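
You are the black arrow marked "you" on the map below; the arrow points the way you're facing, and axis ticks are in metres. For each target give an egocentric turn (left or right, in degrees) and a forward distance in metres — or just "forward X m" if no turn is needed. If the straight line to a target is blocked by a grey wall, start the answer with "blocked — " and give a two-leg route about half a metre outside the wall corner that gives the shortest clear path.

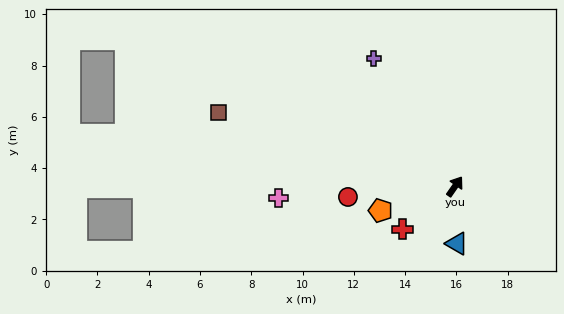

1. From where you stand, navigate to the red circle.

turn left 130°, forward 4.2 m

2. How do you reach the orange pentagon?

turn left 143°, forward 3.1 m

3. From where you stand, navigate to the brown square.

turn left 107°, forward 9.6 m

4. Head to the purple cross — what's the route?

turn left 67°, forward 5.9 m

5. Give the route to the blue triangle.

turn right 143°, forward 2.2 m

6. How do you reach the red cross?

turn left 164°, forward 2.6 m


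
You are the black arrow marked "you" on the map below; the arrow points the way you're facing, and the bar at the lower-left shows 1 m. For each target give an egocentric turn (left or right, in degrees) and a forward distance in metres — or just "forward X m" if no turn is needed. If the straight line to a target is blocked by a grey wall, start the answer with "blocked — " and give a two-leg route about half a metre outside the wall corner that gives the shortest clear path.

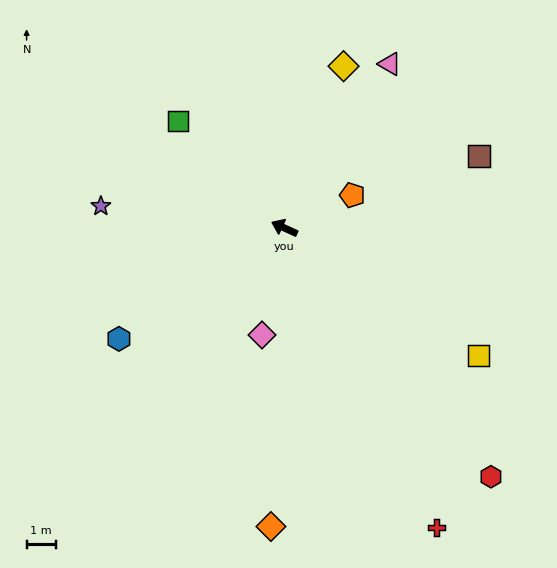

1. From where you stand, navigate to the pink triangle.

turn right 98°, forward 6.6 m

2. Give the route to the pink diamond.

turn left 103°, forward 3.7 m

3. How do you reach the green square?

turn right 21°, forward 5.1 m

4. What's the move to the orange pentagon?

turn right 130°, forward 2.6 m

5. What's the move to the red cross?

turn left 141°, forward 11.4 m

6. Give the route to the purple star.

turn left 18°, forward 6.3 m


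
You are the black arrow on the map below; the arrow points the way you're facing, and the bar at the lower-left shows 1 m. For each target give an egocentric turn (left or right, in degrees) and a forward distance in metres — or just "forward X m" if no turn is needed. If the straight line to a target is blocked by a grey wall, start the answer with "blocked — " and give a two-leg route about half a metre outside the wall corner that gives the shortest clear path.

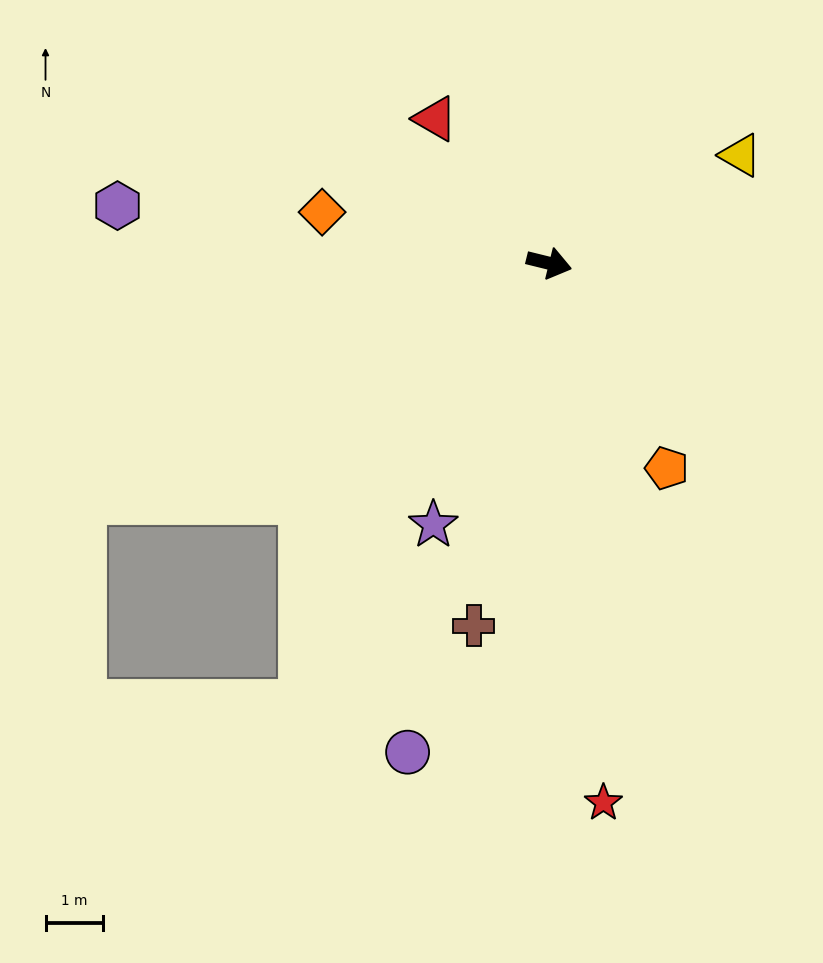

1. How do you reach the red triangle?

turn left 142°, forward 3.2 m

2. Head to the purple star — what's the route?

turn right 100°, forward 5.0 m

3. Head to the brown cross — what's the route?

turn right 88°, forward 6.4 m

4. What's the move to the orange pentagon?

turn right 46°, forward 4.1 m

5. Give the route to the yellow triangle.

turn left 43°, forward 3.8 m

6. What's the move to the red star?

turn right 70°, forward 9.4 m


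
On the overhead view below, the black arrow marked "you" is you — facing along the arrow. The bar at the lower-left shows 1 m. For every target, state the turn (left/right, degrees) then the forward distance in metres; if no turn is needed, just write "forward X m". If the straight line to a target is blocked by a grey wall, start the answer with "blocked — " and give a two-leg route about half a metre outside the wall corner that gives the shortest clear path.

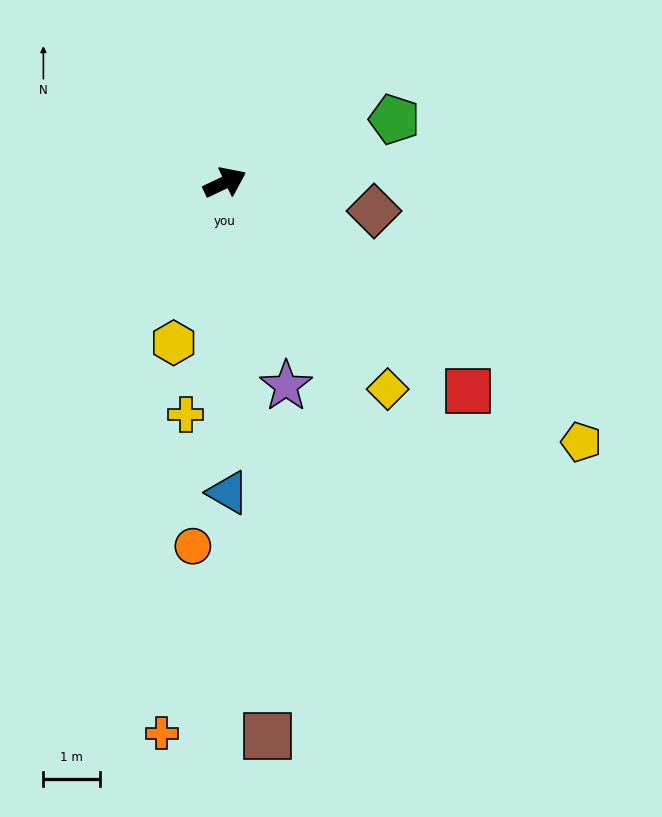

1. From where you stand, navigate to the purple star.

turn right 99°, forward 3.8 m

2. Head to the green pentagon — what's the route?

turn right 5°, forward 3.2 m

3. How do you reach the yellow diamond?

turn right 77°, forward 4.7 m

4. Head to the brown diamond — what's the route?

turn right 36°, forward 2.7 m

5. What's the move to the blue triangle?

turn right 115°, forward 5.5 m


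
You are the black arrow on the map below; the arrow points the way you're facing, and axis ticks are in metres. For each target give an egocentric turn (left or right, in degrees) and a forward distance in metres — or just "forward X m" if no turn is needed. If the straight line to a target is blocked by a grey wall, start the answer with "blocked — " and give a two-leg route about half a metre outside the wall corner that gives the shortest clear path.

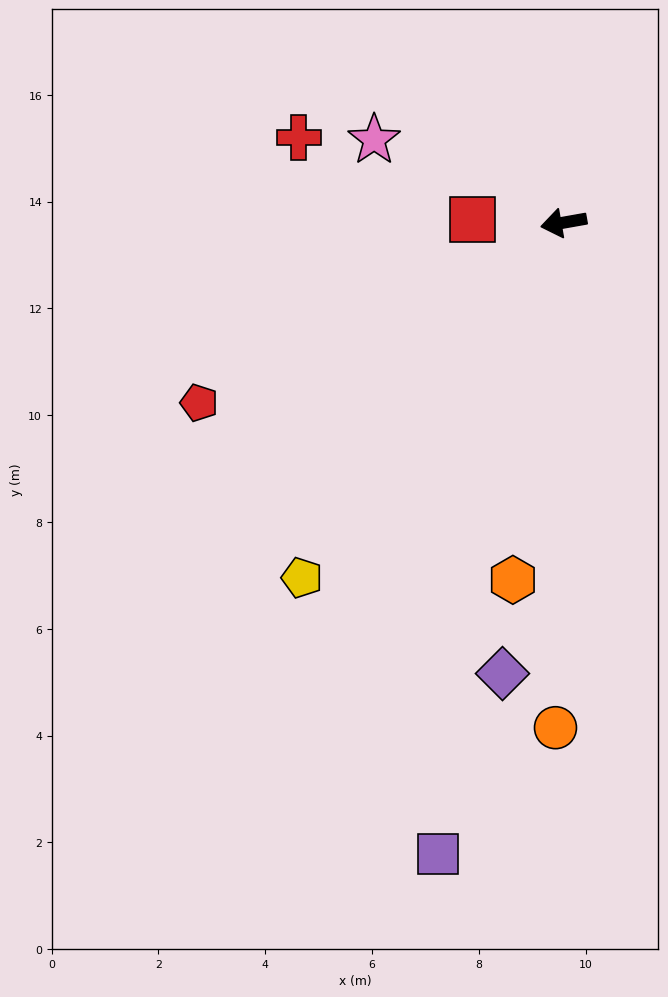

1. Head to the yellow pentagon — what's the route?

turn left 44°, forward 8.3 m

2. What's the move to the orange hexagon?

turn left 72°, forward 6.8 m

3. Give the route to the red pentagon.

turn left 16°, forward 7.6 m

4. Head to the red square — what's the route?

turn right 12°, forward 1.7 m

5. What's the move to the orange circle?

turn left 79°, forward 9.5 m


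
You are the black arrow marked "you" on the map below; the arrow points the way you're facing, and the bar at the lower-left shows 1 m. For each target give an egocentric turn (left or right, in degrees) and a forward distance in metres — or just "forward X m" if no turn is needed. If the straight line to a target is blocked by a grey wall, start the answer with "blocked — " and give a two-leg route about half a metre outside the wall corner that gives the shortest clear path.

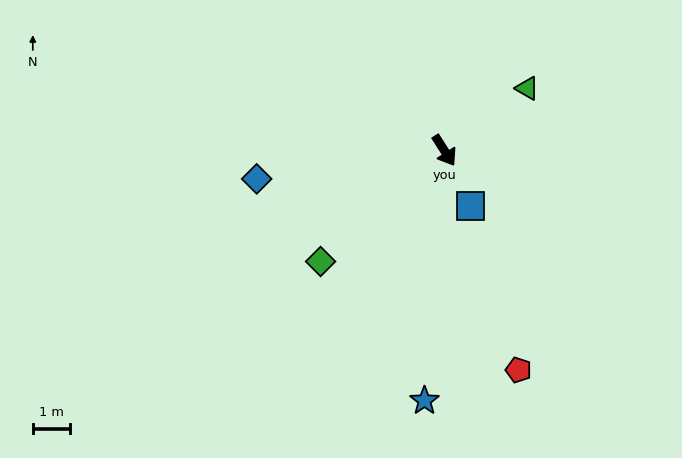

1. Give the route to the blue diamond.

turn right 114°, forward 5.1 m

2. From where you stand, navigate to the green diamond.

turn right 81°, forward 4.4 m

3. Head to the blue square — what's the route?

turn right 7°, forward 1.6 m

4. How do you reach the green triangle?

turn left 94°, forward 2.8 m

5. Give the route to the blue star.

turn right 37°, forward 6.7 m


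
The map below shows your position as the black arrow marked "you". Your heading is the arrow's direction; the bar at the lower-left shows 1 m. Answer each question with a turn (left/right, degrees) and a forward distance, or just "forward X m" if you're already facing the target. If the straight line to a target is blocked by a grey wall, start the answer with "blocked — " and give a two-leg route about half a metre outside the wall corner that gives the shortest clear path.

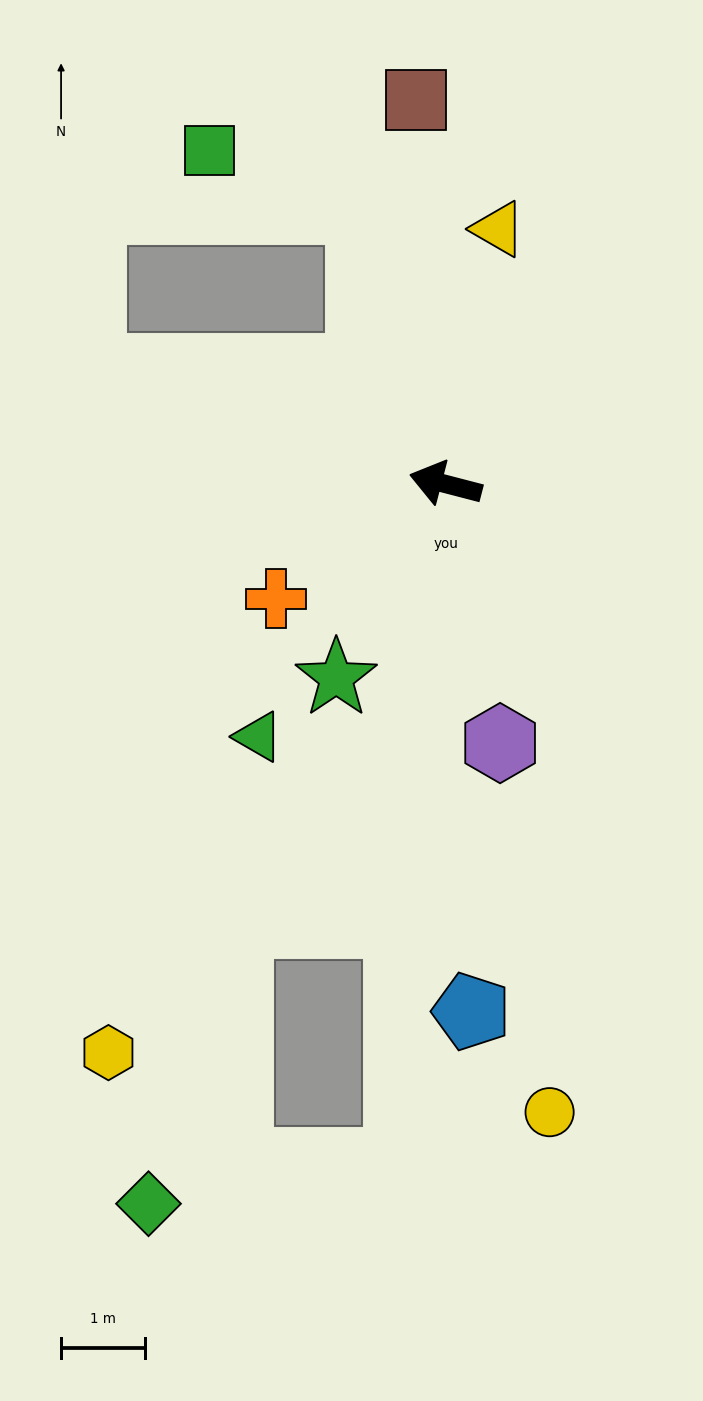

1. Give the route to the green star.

turn left 75°, forward 2.7 m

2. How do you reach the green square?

blocked — turn right 59°, forward 3.4 m, then turn left 53°, forward 1.9 m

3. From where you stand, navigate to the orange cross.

turn left 49°, forward 2.4 m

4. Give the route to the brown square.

turn right 71°, forward 4.6 m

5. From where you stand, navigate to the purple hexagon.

turn left 116°, forward 3.2 m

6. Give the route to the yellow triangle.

turn right 87°, forward 3.1 m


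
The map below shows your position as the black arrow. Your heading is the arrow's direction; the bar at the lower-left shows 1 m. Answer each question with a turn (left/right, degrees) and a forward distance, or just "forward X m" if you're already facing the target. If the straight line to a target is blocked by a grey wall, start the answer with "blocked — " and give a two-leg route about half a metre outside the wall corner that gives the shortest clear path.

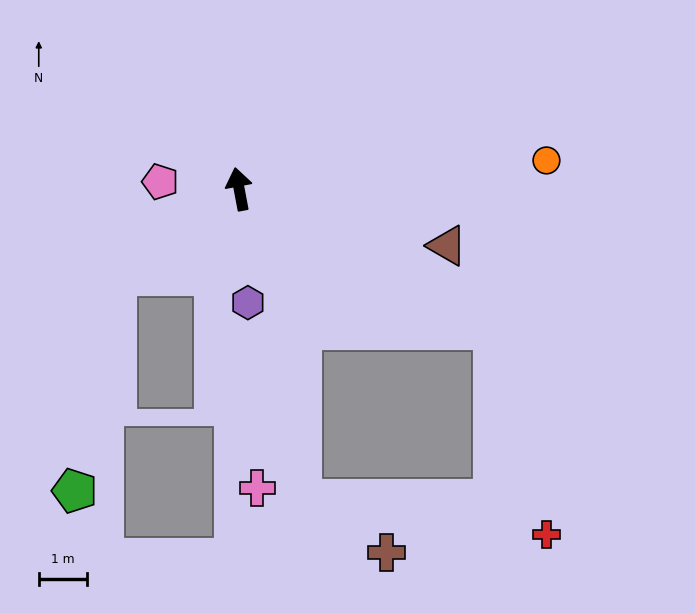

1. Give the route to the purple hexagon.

turn left 174°, forward 2.4 m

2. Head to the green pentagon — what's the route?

blocked — turn left 115°, forward 3.1 m, then turn left 43°, forward 4.5 m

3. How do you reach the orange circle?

turn right 95°, forward 6.4 m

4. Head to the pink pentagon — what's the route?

turn left 74°, forward 1.6 m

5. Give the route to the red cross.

blocked — turn right 130°, forward 6.0 m, then turn right 46°, forward 4.4 m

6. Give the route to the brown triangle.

turn right 116°, forward 4.5 m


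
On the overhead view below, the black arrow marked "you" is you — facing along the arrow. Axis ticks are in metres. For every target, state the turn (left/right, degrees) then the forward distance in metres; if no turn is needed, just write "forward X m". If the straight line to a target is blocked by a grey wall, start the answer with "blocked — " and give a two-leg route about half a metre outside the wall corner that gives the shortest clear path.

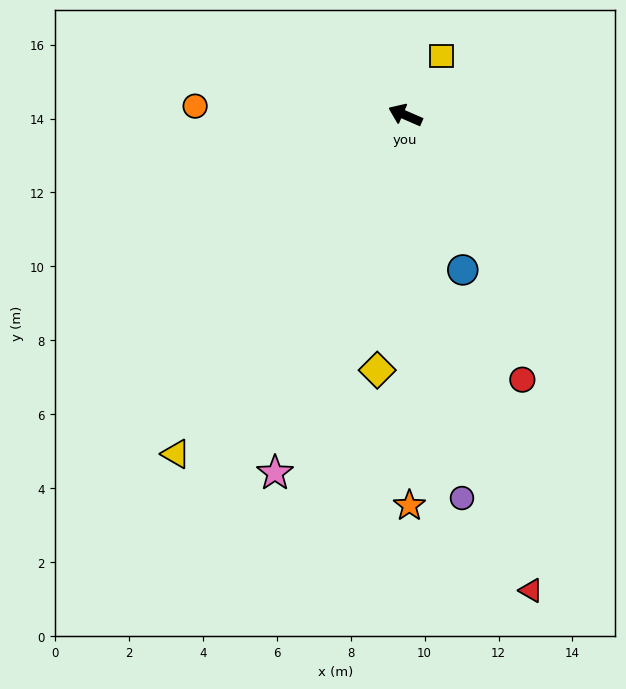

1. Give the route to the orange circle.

turn left 21°, forward 5.7 m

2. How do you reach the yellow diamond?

turn left 107°, forward 6.9 m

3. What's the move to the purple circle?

turn left 122°, forward 10.5 m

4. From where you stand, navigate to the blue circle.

turn left 134°, forward 4.5 m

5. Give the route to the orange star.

turn left 114°, forward 10.6 m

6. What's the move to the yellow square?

turn right 98°, forward 1.9 m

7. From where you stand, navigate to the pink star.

turn left 93°, forward 10.3 m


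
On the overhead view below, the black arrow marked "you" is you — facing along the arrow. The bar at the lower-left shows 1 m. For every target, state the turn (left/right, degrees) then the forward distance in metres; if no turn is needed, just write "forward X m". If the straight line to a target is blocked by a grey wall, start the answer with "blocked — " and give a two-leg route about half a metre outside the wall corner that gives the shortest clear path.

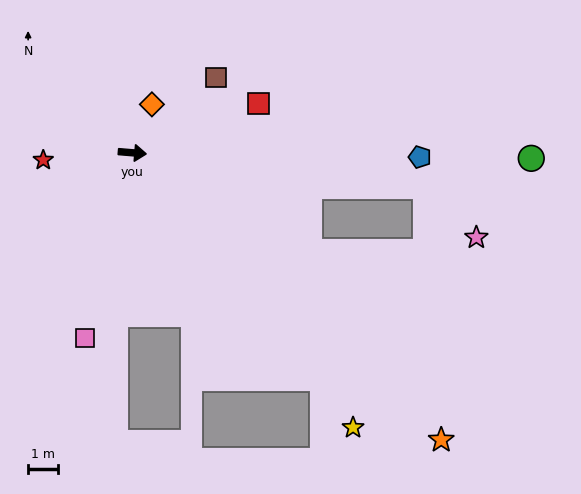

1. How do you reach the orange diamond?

turn left 73°, forward 1.7 m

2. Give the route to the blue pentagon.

turn left 4°, forward 9.5 m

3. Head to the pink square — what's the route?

turn right 100°, forward 6.3 m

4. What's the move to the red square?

turn left 26°, forward 4.5 m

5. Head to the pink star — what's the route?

blocked — forward 9.8 m, then turn right 41°, forward 2.4 m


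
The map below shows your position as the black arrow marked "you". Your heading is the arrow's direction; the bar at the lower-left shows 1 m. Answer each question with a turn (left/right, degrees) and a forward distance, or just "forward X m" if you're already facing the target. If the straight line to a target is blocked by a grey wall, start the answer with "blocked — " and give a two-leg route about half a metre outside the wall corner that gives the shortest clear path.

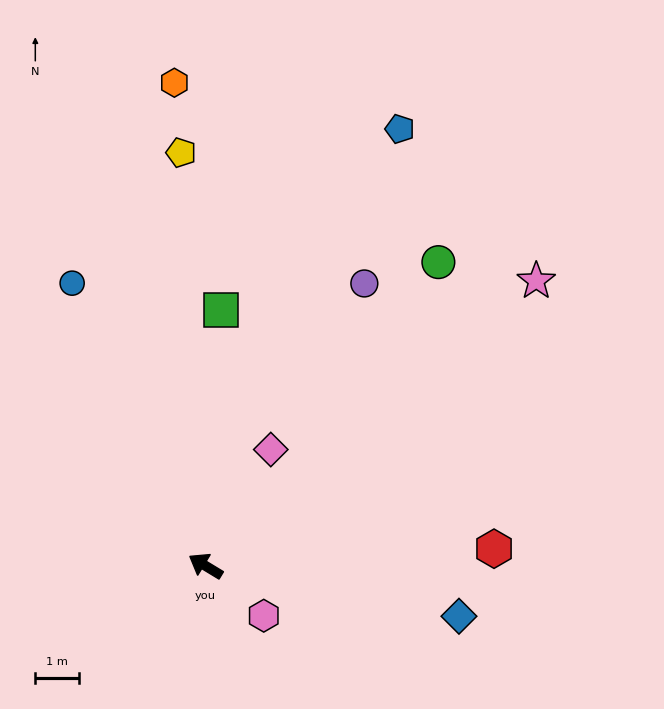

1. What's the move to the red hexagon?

turn right 145°, forward 6.6 m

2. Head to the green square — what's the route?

turn right 62°, forward 5.9 m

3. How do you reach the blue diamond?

turn right 160°, forward 5.9 m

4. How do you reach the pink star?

turn right 108°, forward 10.0 m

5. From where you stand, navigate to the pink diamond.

turn right 88°, forward 3.1 m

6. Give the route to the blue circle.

turn right 33°, forward 7.2 m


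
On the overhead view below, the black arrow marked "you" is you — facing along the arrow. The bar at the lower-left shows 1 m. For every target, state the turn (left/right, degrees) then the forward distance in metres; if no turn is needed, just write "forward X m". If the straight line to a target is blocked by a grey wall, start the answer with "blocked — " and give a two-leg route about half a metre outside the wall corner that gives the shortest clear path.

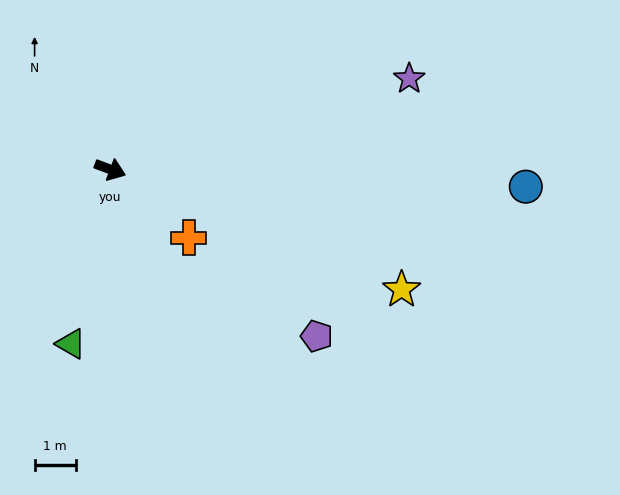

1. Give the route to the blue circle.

turn left 18°, forward 10.0 m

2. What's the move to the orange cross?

turn right 21°, forward 2.5 m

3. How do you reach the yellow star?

forward 7.6 m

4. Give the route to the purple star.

turn left 37°, forward 7.5 m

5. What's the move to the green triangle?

turn right 82°, forward 4.3 m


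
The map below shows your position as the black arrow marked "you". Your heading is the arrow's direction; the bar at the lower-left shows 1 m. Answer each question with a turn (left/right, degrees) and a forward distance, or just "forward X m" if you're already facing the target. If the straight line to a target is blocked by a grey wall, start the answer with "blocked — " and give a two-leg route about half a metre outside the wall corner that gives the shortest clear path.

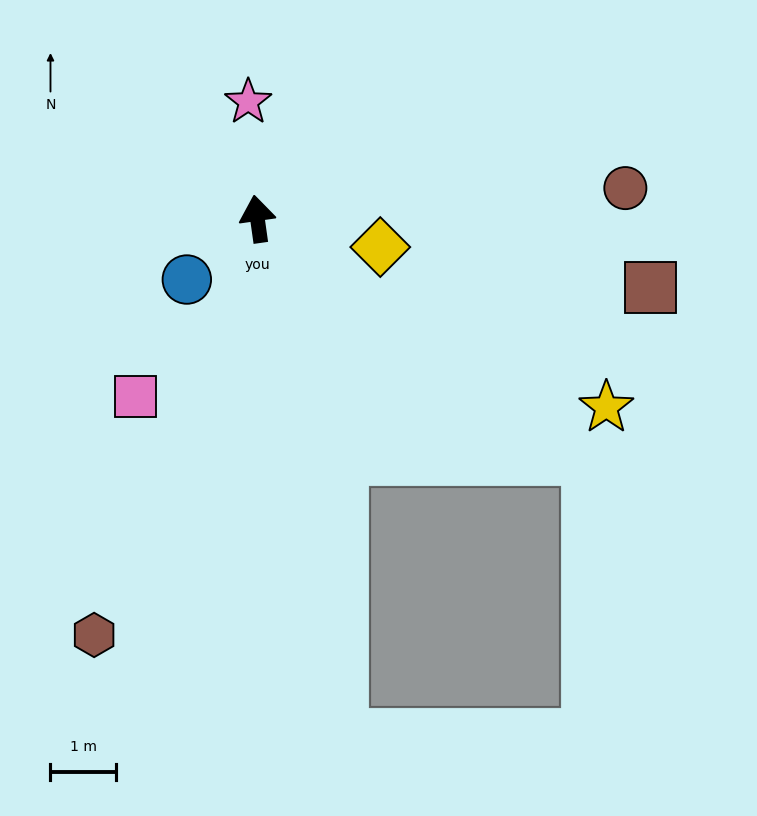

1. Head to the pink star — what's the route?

turn right 4°, forward 1.8 m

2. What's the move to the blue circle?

turn left 123°, forward 1.4 m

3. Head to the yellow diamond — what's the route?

turn right 111°, forward 1.9 m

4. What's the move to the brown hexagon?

turn left 151°, forward 6.8 m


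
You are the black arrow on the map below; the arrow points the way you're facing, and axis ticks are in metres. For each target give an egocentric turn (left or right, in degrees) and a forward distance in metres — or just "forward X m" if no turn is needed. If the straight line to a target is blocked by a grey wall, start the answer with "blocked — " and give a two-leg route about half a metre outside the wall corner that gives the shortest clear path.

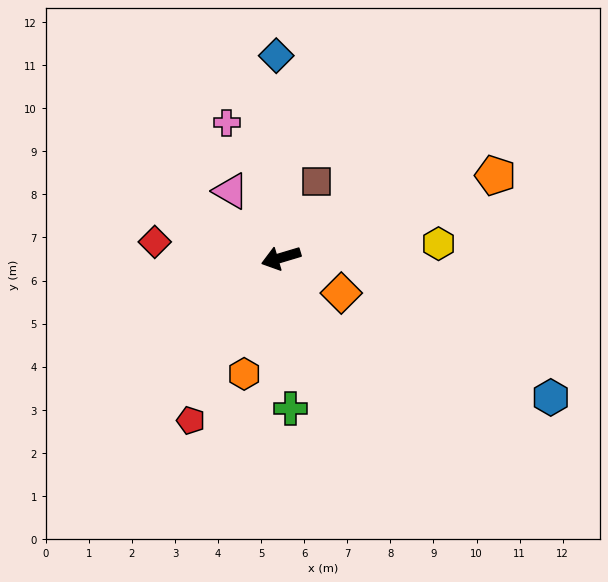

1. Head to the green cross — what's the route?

turn left 77°, forward 3.5 m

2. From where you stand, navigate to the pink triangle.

turn right 70°, forward 1.9 m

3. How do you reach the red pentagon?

turn left 44°, forward 4.3 m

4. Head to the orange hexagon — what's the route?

turn left 56°, forward 2.8 m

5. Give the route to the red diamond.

turn right 24°, forward 3.0 m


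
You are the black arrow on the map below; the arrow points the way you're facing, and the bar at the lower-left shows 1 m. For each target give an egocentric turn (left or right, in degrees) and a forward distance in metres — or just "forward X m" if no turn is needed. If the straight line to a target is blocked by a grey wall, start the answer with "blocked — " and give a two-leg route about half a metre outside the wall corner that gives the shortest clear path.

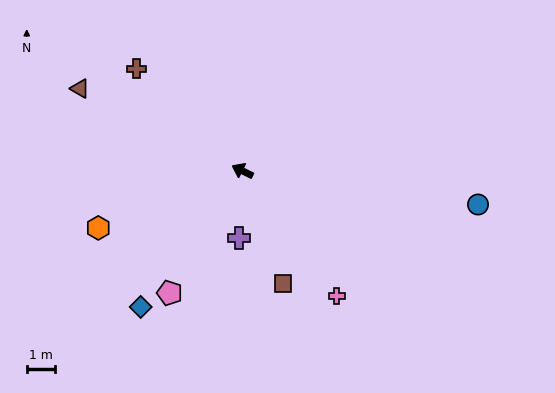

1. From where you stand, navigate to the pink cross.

turn left 153°, forward 5.6 m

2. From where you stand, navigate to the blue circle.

turn right 162°, forward 8.5 m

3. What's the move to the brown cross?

turn right 18°, forward 5.2 m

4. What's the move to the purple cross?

turn left 113°, forward 2.4 m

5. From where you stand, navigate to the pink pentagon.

turn left 85°, forward 5.1 m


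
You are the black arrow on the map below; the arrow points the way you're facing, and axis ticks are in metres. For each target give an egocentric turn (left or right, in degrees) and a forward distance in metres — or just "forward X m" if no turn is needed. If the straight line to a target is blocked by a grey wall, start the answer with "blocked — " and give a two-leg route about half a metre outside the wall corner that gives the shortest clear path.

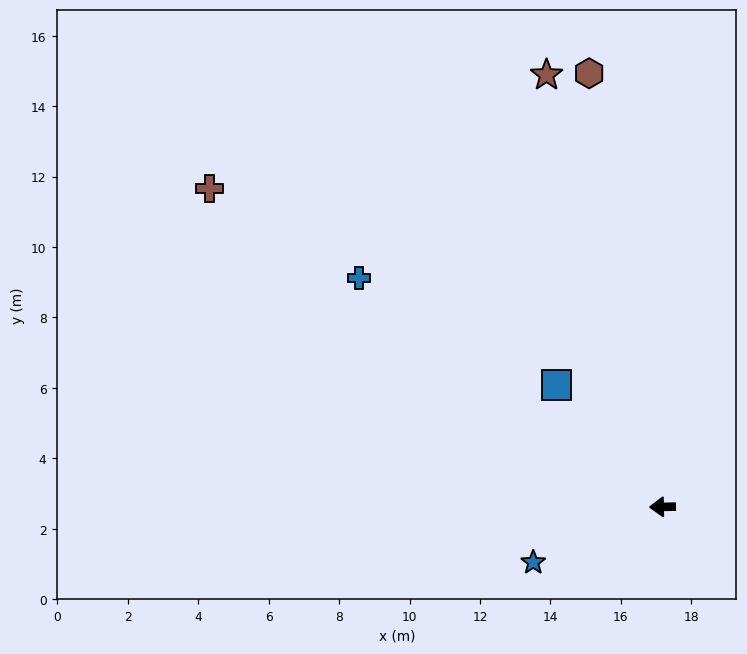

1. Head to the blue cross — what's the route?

turn right 38°, forward 10.8 m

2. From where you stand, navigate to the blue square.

turn right 50°, forward 4.6 m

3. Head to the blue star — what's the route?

turn left 22°, forward 4.0 m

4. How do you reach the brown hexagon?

turn right 81°, forward 12.5 m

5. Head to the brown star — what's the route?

turn right 76°, forward 12.7 m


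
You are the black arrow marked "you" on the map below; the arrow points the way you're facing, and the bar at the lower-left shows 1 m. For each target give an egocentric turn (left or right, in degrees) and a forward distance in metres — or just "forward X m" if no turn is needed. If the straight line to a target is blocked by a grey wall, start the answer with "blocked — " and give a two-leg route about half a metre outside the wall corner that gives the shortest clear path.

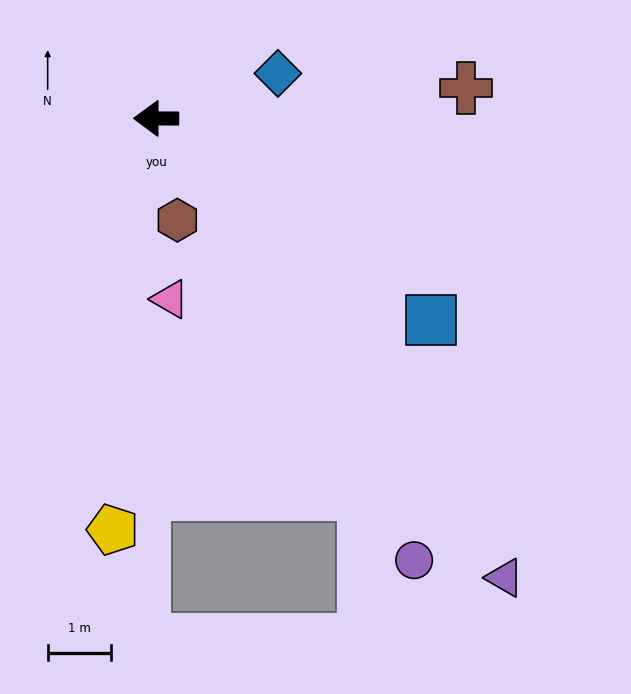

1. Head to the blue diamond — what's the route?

turn right 160°, forward 2.0 m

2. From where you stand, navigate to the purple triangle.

turn left 127°, forward 9.1 m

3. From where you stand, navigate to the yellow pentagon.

turn left 84°, forward 6.5 m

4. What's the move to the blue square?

turn left 144°, forward 5.4 m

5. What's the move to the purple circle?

turn left 120°, forward 8.0 m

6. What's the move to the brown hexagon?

turn left 102°, forward 1.6 m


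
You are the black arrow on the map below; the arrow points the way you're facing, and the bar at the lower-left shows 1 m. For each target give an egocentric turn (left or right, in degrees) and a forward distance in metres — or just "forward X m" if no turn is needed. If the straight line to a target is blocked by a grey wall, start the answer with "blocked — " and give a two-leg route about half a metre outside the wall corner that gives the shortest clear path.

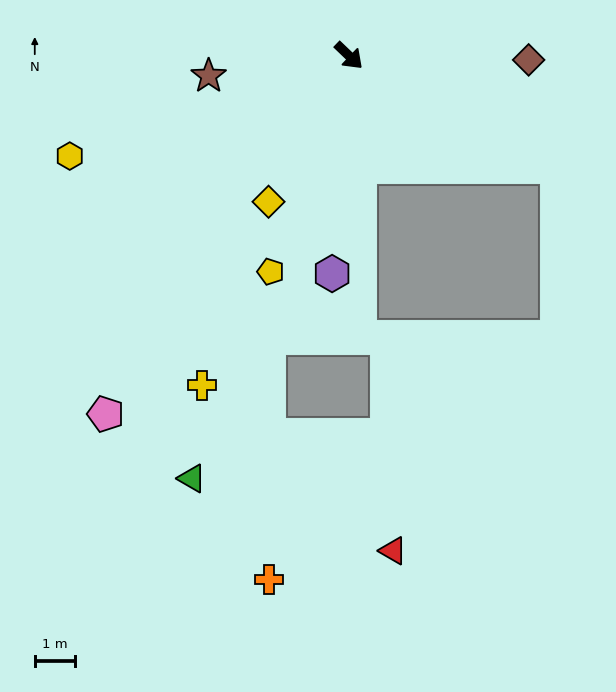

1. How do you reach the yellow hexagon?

turn right 116°, forward 7.4 m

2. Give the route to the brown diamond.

turn left 42°, forward 4.5 m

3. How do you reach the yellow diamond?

turn right 75°, forward 4.1 m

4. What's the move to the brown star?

turn right 128°, forward 3.5 m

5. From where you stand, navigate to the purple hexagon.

turn right 51°, forward 5.4 m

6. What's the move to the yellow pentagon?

turn right 66°, forward 5.7 m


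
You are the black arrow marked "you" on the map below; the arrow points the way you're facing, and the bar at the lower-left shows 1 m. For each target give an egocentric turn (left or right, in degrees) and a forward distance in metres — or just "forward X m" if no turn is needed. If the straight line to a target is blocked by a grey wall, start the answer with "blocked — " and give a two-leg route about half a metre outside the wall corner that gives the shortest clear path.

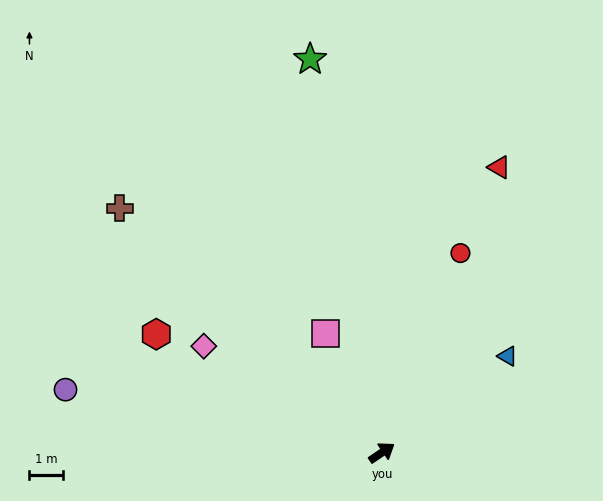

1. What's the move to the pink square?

turn left 81°, forward 3.9 m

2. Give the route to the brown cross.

turn left 103°, forward 10.7 m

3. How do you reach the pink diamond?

turn left 115°, forward 6.2 m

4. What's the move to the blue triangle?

turn left 3°, forward 4.7 m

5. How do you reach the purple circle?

turn left 135°, forward 9.6 m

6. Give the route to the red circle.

turn left 34°, forward 6.4 m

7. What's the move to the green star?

turn left 66°, forward 11.9 m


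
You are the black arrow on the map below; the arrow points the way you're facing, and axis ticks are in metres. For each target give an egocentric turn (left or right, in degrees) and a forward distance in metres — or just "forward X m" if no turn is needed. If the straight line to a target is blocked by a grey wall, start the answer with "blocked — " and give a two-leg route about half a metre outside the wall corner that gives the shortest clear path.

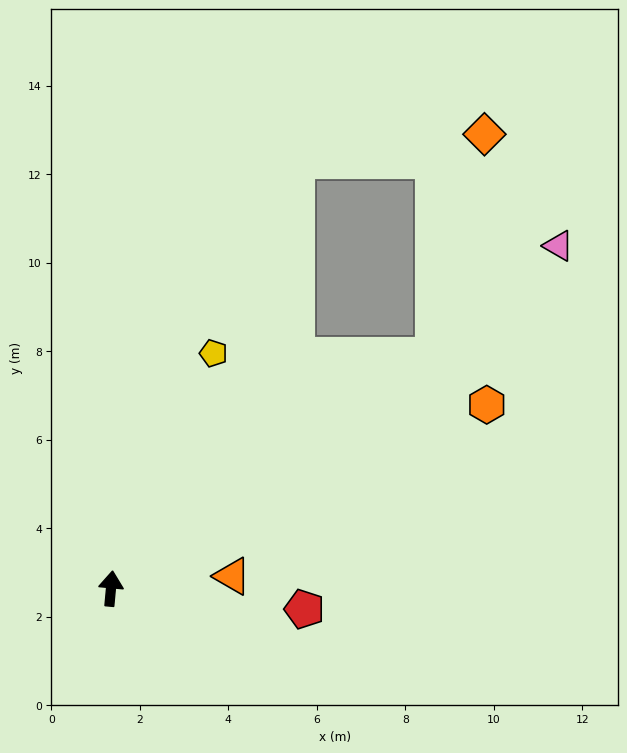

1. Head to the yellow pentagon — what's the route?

turn right 18°, forward 5.8 m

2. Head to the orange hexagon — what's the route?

turn right 59°, forward 9.5 m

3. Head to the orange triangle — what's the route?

turn right 79°, forward 2.8 m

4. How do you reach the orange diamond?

blocked — turn right 49°, forward 9.0 m, then turn left 42°, forward 5.1 m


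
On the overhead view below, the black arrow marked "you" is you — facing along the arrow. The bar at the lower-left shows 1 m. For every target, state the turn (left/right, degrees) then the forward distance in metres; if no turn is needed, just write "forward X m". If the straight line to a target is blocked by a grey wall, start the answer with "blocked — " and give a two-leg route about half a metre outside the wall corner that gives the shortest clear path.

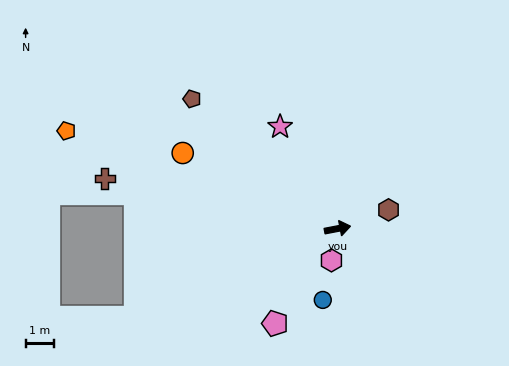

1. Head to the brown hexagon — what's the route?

turn left 9°, forward 1.9 m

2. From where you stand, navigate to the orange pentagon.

turn left 149°, forward 10.3 m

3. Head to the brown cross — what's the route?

turn left 157°, forward 8.5 m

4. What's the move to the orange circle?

turn left 143°, forward 6.2 m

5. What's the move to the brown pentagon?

turn left 127°, forward 7.0 m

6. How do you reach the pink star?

turn left 109°, forward 4.2 m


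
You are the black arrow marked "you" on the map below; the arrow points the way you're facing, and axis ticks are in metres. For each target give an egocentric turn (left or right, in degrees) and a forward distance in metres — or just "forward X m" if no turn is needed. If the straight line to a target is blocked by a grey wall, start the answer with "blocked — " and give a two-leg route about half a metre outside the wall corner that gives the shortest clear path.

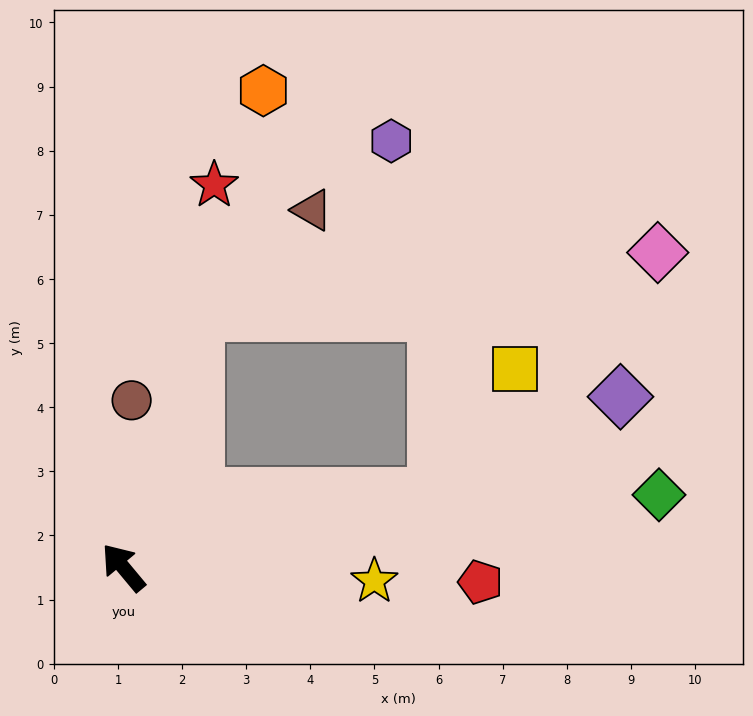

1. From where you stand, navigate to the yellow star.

turn right 133°, forward 3.9 m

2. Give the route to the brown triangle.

blocked — turn right 56°, forward 4.1 m, then turn right 32°, forward 2.4 m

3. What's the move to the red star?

turn right 53°, forward 6.1 m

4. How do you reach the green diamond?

turn right 122°, forward 8.4 m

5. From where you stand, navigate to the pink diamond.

blocked — turn right 56°, forward 4.1 m, then turn right 66°, forward 7.3 m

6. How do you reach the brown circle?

turn right 43°, forward 2.6 m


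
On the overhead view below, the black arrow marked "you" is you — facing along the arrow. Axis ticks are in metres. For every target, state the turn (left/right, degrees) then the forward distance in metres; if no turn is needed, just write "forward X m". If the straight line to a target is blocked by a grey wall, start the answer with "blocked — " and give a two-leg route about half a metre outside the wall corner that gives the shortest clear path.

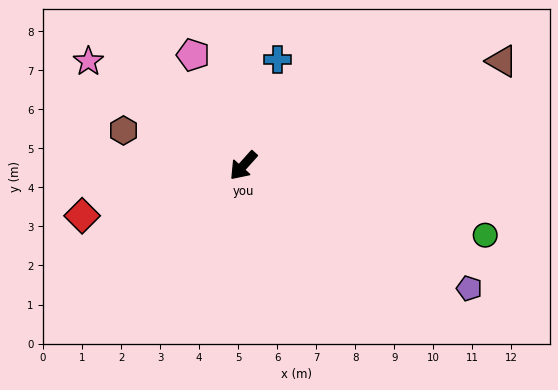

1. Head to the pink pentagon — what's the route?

turn right 114°, forward 3.1 m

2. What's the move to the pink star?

turn right 82°, forward 4.8 m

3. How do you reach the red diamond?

turn right 31°, forward 4.3 m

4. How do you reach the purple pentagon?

turn left 103°, forward 6.6 m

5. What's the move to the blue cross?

turn right 156°, forward 2.9 m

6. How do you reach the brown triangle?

turn left 154°, forward 7.1 m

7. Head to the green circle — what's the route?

turn left 116°, forward 6.4 m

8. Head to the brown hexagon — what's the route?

turn right 64°, forward 3.2 m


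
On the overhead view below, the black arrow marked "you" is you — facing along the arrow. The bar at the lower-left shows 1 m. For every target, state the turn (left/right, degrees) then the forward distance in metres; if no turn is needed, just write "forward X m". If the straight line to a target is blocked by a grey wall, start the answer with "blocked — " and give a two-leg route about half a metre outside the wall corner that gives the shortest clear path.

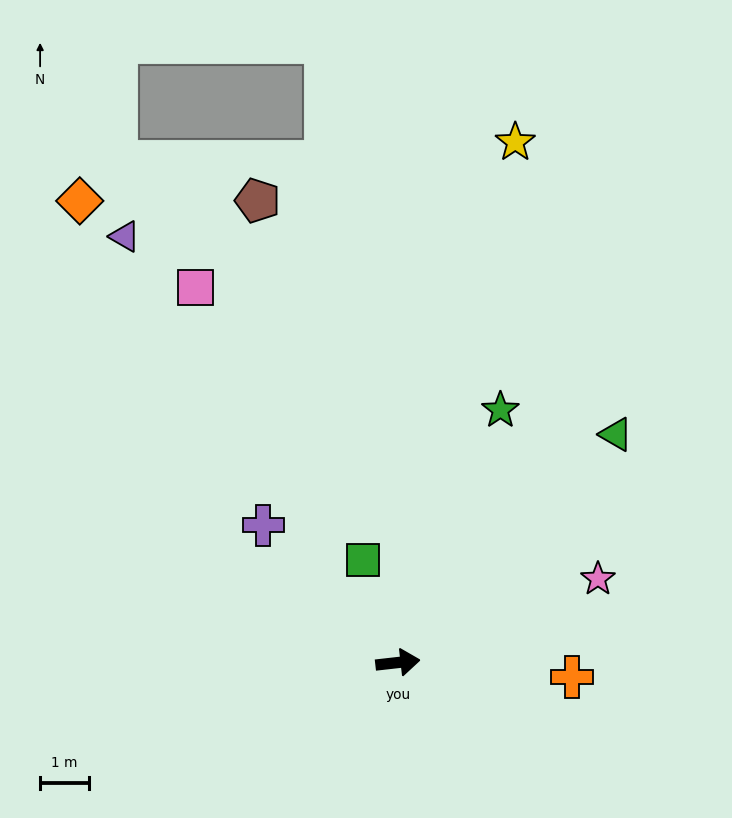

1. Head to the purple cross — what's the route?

turn left 128°, forward 4.0 m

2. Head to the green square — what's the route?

turn left 102°, forward 2.2 m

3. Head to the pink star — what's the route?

turn left 16°, forward 4.5 m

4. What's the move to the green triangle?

turn left 40°, forward 6.5 m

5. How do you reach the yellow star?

turn left 71°, forward 11.0 m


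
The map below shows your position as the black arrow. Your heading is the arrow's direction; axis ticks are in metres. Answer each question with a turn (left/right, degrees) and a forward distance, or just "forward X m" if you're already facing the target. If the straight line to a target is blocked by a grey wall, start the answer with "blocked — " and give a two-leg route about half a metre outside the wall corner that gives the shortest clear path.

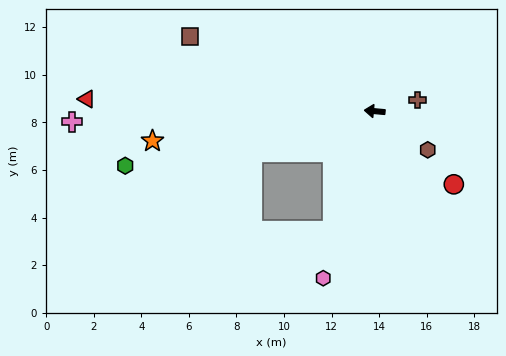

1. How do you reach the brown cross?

turn right 160°, forward 1.9 m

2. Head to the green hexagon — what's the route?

turn left 17°, forward 10.7 m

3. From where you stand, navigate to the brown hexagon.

turn left 149°, forward 2.8 m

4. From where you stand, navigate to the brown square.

turn right 17°, forward 8.4 m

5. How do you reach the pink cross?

turn left 7°, forward 12.7 m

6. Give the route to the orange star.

turn left 13°, forward 9.4 m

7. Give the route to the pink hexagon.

turn left 78°, forward 7.3 m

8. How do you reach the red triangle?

turn left 3°, forward 12.1 m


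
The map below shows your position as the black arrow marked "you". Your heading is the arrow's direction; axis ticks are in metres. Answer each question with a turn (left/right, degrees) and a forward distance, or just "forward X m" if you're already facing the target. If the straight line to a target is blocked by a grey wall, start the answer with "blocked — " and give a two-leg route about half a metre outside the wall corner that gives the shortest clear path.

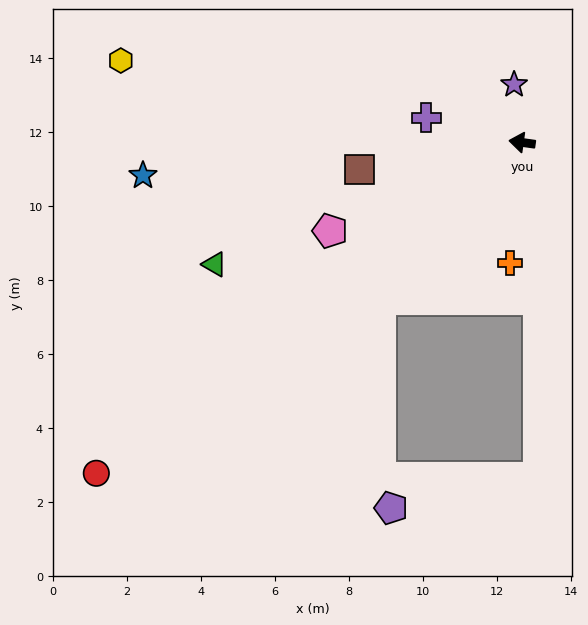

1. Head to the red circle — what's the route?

turn left 46°, forward 14.6 m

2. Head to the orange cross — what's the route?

turn left 92°, forward 3.3 m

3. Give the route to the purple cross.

turn right 6°, forward 2.7 m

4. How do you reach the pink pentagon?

turn left 33°, forward 5.7 m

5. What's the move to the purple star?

turn right 74°, forward 1.6 m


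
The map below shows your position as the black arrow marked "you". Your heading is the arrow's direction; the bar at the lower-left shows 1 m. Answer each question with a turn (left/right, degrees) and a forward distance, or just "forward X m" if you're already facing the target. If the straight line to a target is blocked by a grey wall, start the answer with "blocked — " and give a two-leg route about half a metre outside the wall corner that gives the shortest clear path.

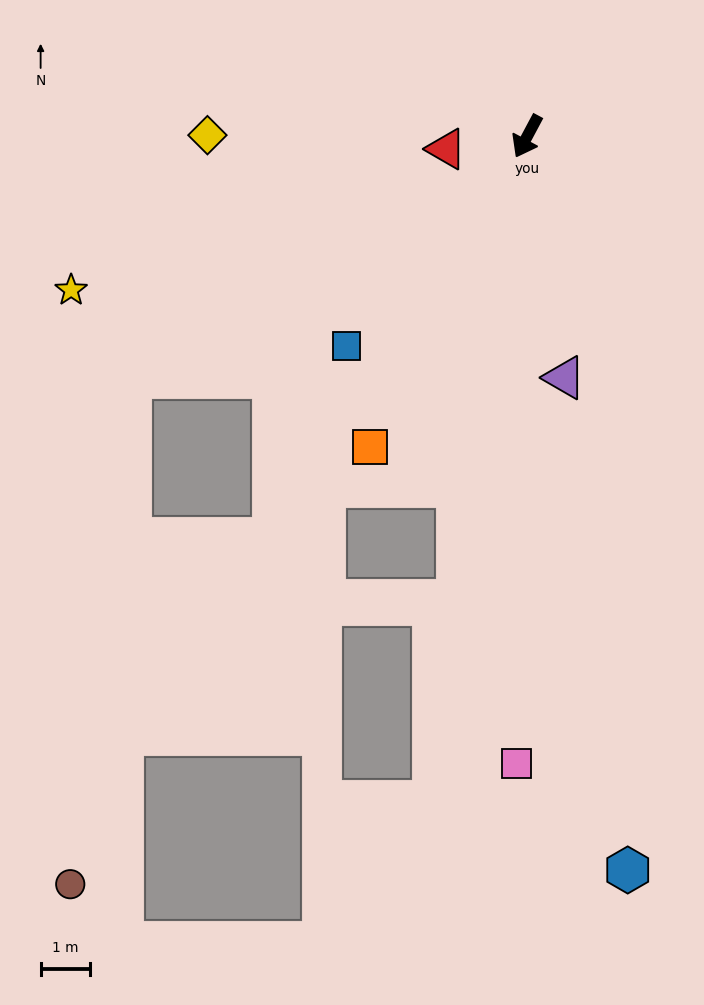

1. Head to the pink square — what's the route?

turn left 27°, forward 12.7 m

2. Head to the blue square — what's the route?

turn right 13°, forward 5.6 m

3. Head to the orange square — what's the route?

forward 7.0 m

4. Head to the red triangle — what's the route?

turn right 53°, forward 1.7 m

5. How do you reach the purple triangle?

turn left 37°, forward 4.9 m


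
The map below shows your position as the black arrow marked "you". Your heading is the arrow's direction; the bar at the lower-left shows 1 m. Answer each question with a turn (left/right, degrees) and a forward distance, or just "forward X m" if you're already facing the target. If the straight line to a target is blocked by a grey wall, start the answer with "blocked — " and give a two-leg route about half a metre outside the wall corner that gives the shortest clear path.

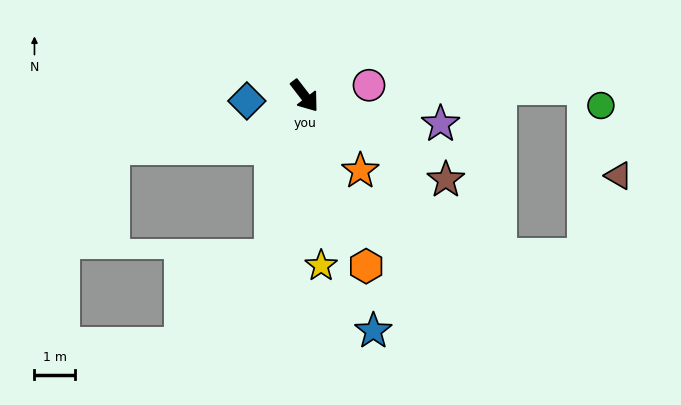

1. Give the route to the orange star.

forward 2.3 m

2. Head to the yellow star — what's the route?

turn right 32°, forward 4.2 m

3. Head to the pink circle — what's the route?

turn left 62°, forward 1.6 m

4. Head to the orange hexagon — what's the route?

turn right 18°, forward 4.4 m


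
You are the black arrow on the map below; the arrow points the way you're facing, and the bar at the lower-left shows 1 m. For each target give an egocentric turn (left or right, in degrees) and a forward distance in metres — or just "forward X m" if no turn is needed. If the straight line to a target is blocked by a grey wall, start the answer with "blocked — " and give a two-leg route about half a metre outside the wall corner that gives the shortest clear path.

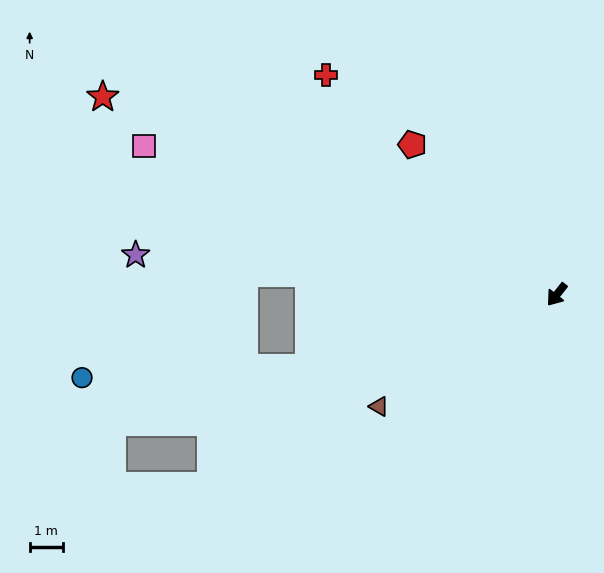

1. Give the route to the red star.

turn right 75°, forward 15.1 m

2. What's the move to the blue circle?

blocked — turn right 35°, forward 7.9 m, then turn right 14°, forward 6.9 m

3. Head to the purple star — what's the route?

turn right 57°, forward 12.9 m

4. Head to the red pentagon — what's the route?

turn right 98°, forward 6.3 m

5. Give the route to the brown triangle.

turn right 19°, forward 6.4 m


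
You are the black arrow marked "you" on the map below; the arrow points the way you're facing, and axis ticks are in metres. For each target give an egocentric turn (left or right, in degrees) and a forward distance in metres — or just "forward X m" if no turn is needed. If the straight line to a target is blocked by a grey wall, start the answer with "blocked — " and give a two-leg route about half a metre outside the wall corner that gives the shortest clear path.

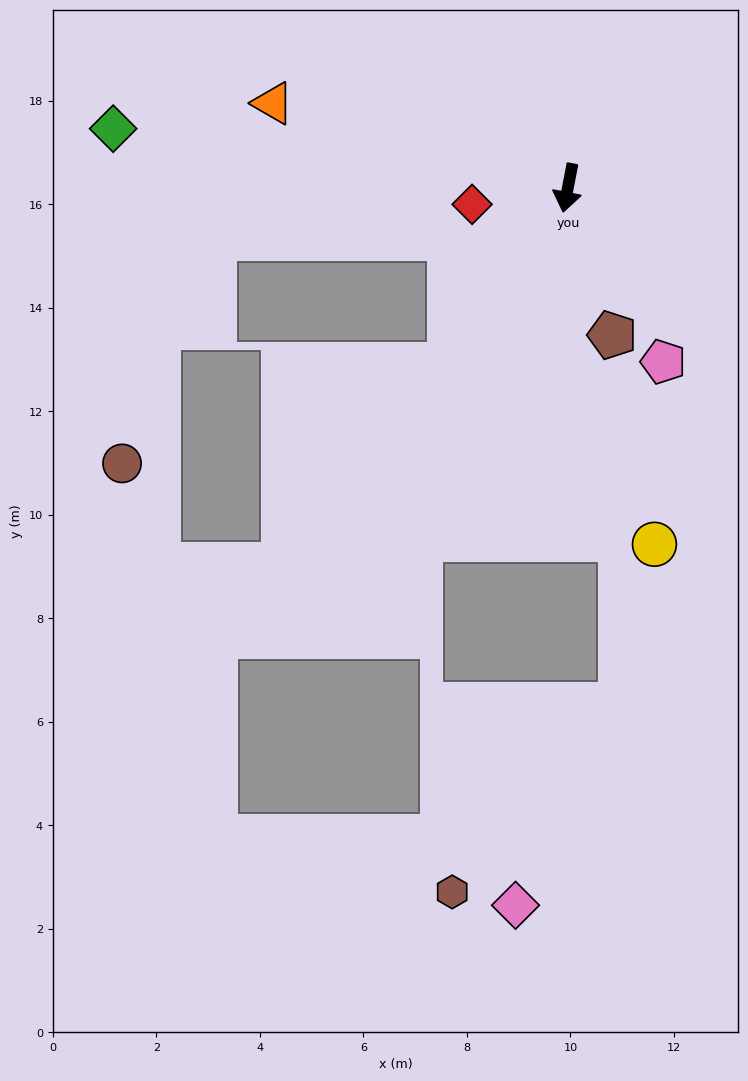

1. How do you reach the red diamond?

turn right 69°, forward 1.9 m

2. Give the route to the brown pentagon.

turn left 28°, forward 3.0 m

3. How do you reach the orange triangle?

turn right 95°, forward 5.9 m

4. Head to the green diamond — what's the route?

turn right 87°, forward 8.9 m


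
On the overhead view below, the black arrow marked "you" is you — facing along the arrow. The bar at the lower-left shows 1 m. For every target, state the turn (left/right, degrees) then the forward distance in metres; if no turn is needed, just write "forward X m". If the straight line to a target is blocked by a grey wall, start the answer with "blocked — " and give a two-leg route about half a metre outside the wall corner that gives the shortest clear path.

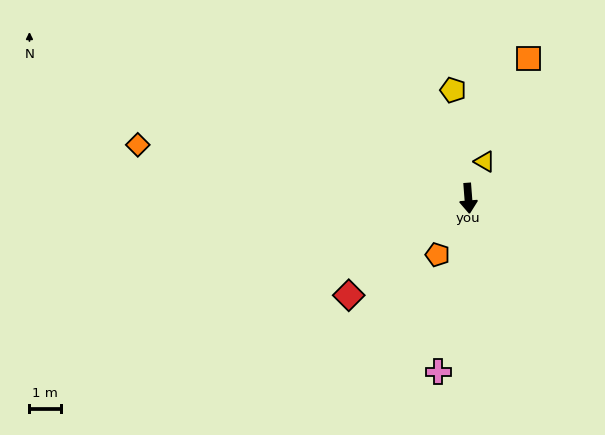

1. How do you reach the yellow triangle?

turn left 152°, forward 1.3 m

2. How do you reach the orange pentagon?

turn right 33°, forward 2.1 m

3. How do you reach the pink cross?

turn right 14°, forward 5.6 m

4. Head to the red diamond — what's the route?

turn right 55°, forward 4.9 m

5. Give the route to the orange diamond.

turn right 104°, forward 10.7 m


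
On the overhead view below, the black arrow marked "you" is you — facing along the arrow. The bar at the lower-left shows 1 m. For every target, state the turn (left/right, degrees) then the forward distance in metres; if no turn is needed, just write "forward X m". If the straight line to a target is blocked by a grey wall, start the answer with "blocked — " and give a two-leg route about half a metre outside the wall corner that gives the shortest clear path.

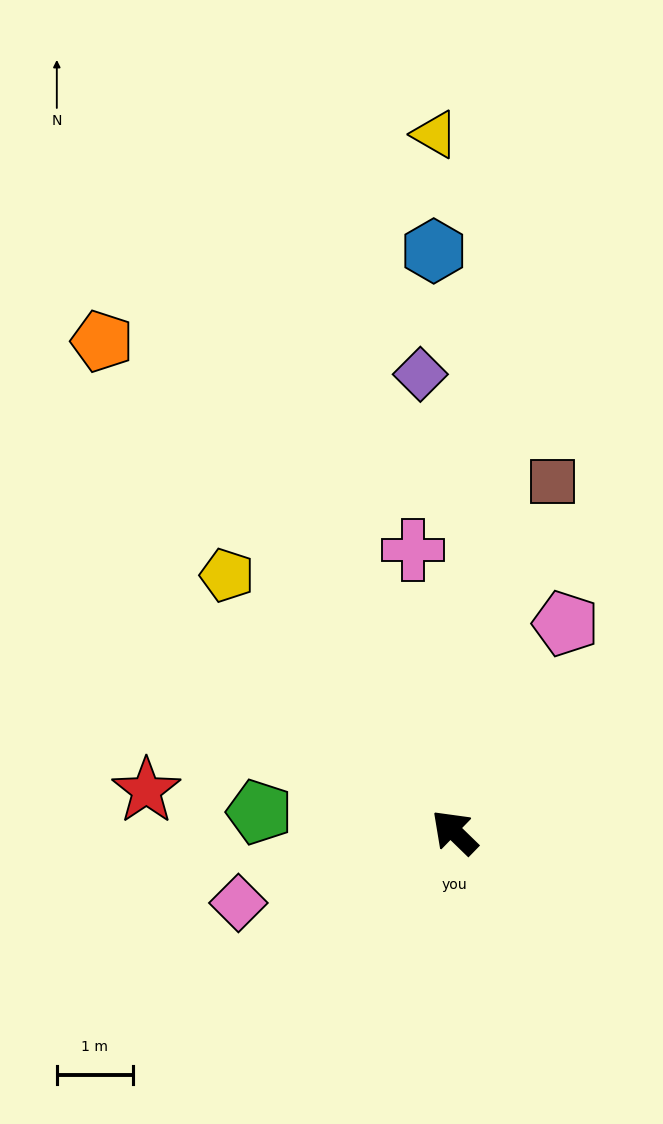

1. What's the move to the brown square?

turn right 61°, forward 4.8 m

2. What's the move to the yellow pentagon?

turn right 4°, forward 4.5 m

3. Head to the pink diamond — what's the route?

turn left 62°, forward 3.0 m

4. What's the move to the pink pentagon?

turn right 74°, forward 3.1 m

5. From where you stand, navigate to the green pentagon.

turn left 38°, forward 2.6 m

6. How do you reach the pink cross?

turn right 37°, forward 3.7 m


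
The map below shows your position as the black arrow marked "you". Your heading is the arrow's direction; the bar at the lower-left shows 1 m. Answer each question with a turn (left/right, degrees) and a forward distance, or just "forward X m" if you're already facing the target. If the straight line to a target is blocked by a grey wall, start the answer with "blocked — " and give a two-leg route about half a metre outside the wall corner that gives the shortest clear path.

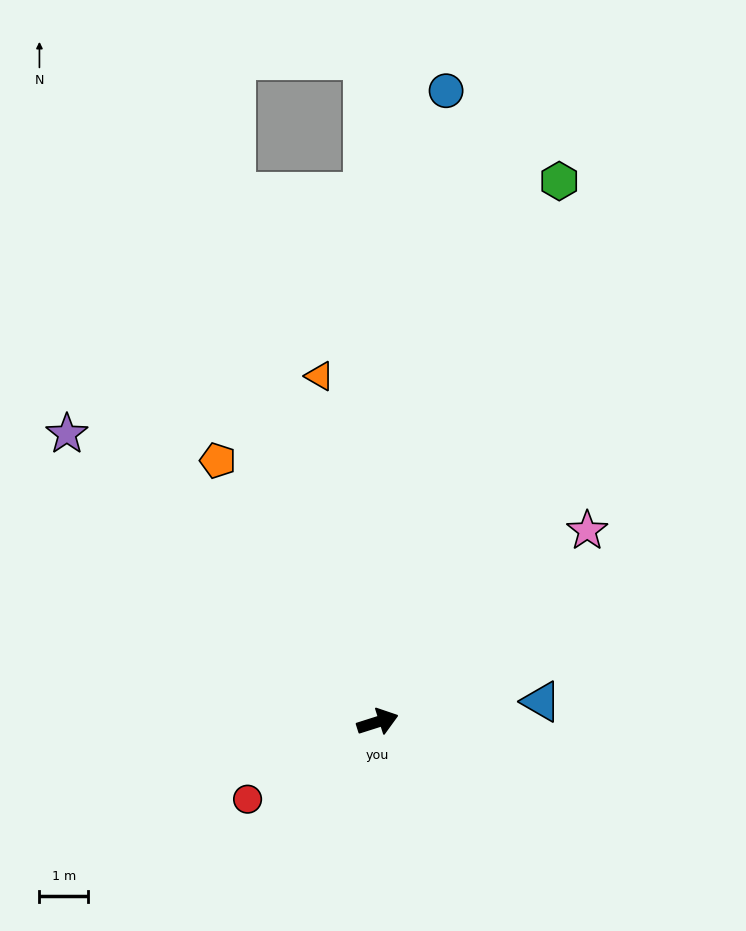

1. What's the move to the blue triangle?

turn right 11°, forward 3.4 m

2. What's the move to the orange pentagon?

turn left 104°, forward 6.3 m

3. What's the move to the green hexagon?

turn left 54°, forward 11.7 m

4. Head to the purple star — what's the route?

turn left 120°, forward 8.7 m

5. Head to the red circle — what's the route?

turn right 167°, forward 3.1 m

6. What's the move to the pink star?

turn left 25°, forward 5.8 m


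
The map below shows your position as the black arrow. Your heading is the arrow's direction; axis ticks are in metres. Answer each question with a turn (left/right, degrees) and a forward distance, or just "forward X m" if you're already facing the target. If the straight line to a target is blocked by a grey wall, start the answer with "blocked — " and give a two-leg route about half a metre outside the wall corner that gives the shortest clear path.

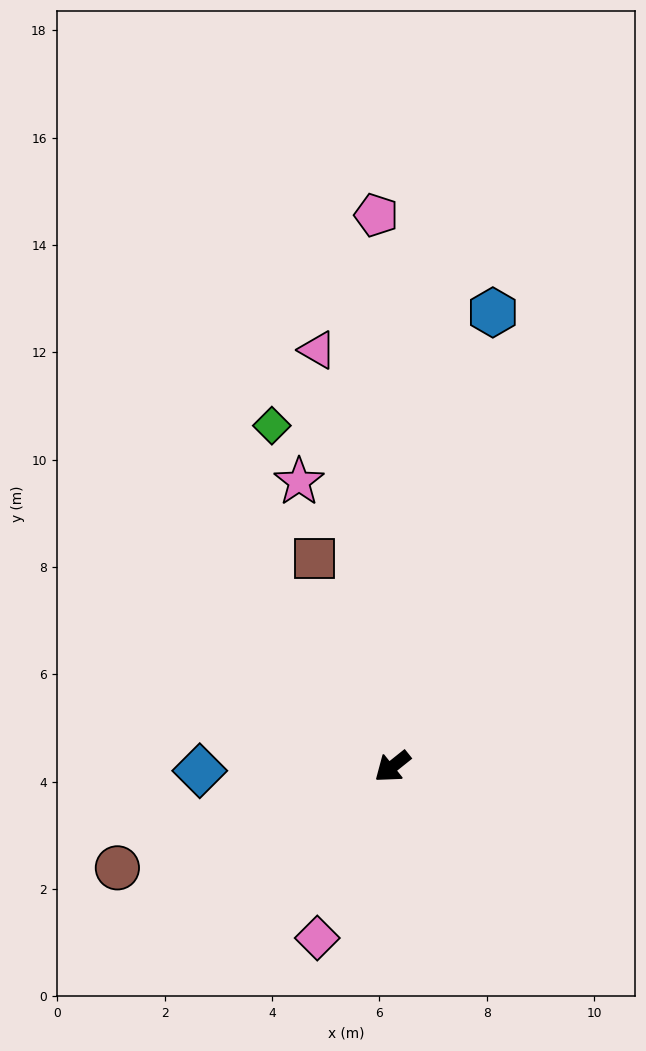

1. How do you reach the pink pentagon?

turn right 127°, forward 10.3 m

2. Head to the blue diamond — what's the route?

turn right 37°, forward 3.6 m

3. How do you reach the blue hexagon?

turn right 141°, forward 8.7 m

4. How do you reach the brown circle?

turn right 18°, forward 5.5 m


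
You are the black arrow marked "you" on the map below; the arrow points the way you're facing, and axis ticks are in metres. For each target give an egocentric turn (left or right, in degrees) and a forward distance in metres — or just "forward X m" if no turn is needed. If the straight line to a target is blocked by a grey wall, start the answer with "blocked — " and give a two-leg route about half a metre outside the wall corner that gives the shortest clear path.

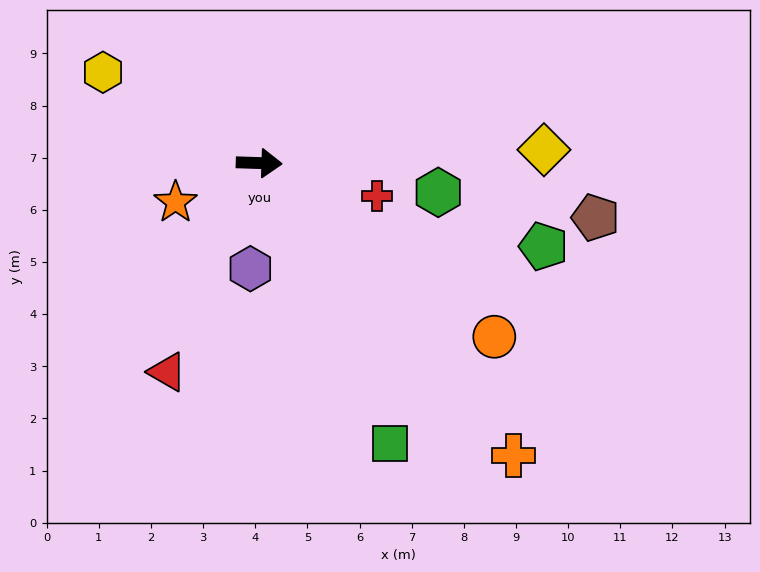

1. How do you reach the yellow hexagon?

turn left 152°, forward 3.5 m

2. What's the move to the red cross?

turn right 14°, forward 2.3 m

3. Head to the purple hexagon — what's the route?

turn right 93°, forward 2.0 m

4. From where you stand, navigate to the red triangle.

turn right 112°, forward 4.4 m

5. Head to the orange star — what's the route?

turn right 153°, forward 1.8 m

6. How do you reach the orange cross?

turn right 47°, forward 7.4 m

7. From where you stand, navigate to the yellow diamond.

turn left 5°, forward 5.5 m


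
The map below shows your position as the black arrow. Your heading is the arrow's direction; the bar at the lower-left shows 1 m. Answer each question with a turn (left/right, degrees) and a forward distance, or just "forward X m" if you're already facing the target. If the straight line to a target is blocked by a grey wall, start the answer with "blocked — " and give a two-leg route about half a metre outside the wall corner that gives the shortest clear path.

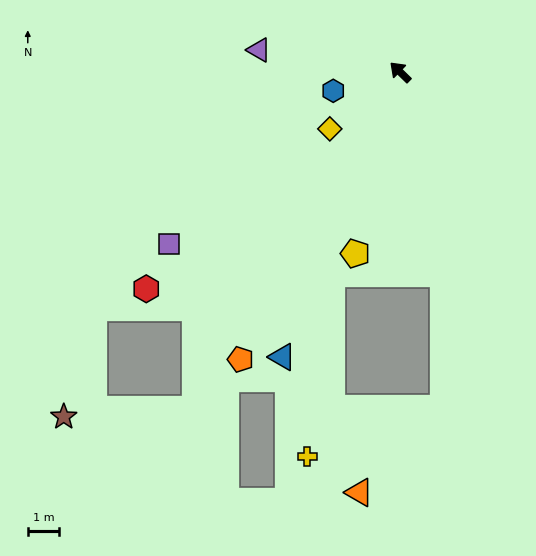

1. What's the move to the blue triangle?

turn left 112°, forward 9.9 m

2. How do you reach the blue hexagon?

turn left 60°, forward 2.2 m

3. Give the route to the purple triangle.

turn left 35°, forward 4.6 m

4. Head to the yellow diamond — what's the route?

turn left 83°, forward 2.9 m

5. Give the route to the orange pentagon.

turn left 105°, forward 10.5 m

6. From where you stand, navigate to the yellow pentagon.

turn left 120°, forward 6.0 m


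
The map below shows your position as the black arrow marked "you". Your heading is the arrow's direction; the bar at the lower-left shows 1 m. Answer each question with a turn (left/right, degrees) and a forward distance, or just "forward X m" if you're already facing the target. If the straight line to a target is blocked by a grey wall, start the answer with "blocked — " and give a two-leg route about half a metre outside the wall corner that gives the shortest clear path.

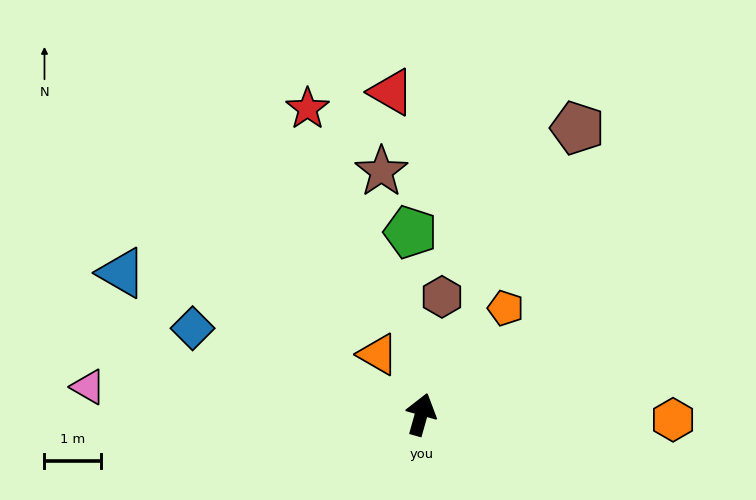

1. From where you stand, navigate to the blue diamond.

turn left 85°, forward 4.3 m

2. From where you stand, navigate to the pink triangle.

turn left 101°, forward 5.9 m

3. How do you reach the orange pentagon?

turn right 23°, forward 2.4 m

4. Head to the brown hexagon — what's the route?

turn left 6°, forward 2.1 m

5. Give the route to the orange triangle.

turn left 51°, forward 1.3 m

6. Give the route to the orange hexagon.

turn right 76°, forward 4.4 m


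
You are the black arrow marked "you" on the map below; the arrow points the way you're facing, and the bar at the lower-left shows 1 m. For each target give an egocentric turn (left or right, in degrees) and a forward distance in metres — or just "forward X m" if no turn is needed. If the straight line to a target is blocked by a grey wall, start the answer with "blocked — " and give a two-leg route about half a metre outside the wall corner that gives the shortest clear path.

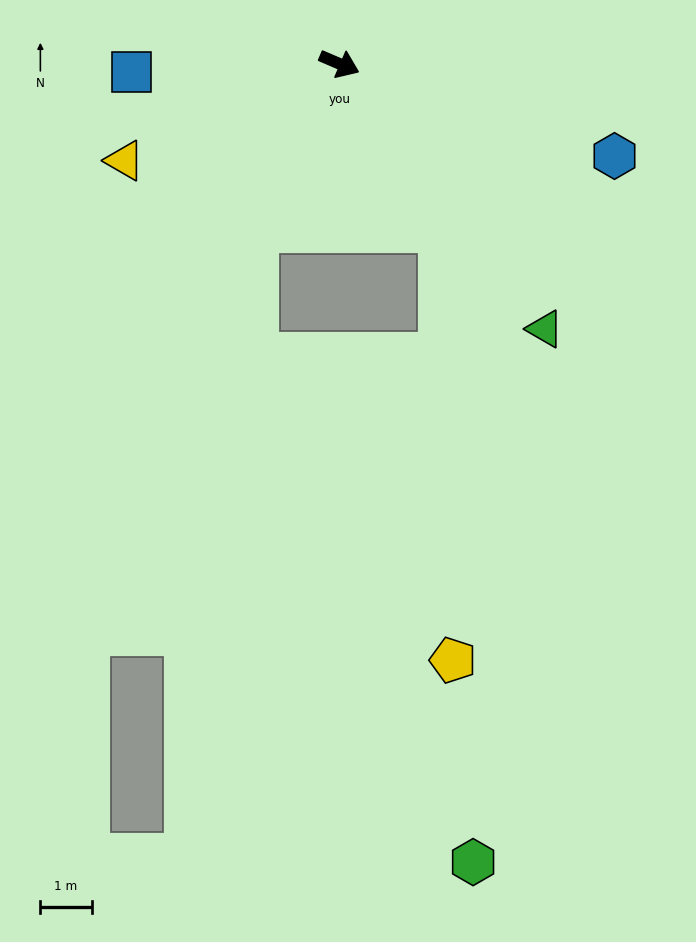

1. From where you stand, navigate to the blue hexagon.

turn left 5°, forward 5.6 m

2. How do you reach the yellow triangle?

turn right 133°, forward 4.6 m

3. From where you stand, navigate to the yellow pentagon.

blocked — turn right 36°, forward 3.8 m, then turn right 29°, forward 8.4 m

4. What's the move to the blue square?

turn right 155°, forward 4.1 m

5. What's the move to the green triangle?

turn right 29°, forward 6.5 m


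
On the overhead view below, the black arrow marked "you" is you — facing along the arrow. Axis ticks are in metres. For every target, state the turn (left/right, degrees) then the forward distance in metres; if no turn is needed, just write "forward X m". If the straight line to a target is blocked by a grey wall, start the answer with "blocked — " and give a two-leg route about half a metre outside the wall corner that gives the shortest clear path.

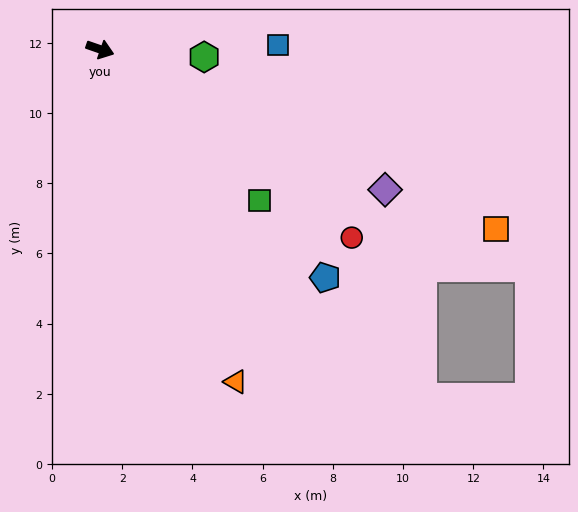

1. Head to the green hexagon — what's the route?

turn left 15°, forward 3.0 m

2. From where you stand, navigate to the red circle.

turn right 18°, forward 9.0 m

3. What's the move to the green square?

turn right 24°, forward 6.2 m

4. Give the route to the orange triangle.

turn right 49°, forward 10.2 m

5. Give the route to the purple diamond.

turn right 7°, forward 9.1 m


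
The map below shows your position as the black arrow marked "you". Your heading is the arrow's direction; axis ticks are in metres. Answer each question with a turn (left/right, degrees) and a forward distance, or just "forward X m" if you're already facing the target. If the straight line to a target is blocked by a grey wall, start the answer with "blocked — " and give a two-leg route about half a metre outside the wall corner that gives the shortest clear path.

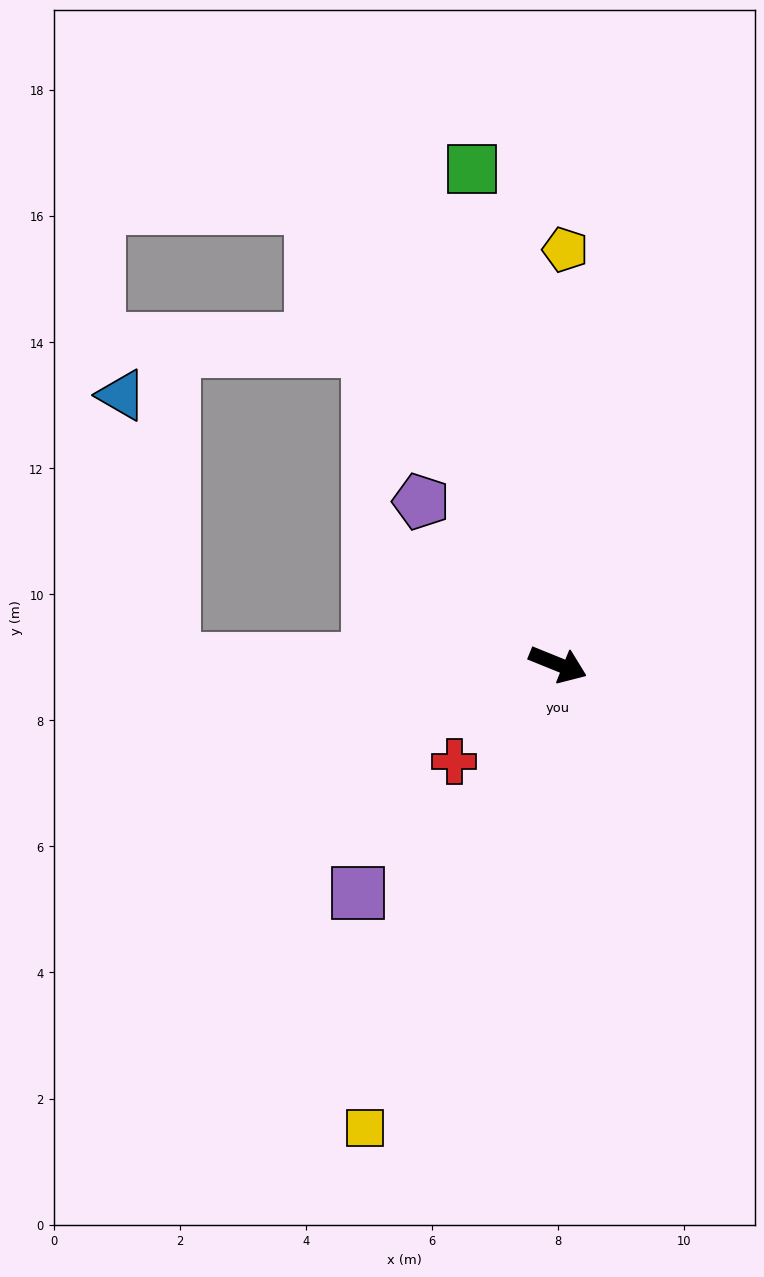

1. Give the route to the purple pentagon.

turn left 152°, forward 3.4 m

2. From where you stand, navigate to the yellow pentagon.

turn left 111°, forward 6.6 m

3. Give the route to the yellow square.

turn right 91°, forward 8.0 m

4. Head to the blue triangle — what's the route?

blocked — turn right 159°, forward 6.1 m, then turn right 78°, forward 4.3 m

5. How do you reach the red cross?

turn right 115°, forward 2.3 m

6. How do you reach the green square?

turn left 122°, forward 8.0 m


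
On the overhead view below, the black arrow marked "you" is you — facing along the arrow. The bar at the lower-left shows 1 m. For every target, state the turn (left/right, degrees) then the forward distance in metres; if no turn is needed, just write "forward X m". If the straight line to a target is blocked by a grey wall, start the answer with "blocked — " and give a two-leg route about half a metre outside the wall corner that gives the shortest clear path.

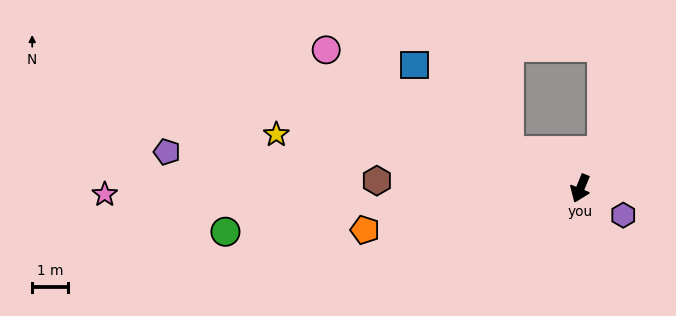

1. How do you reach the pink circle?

turn right 96°, forward 8.1 m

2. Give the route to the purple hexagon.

turn left 80°, forward 1.4 m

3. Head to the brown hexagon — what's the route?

turn right 70°, forward 5.7 m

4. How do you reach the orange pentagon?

turn right 57°, forward 6.2 m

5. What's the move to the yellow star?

turn right 78°, forward 8.7 m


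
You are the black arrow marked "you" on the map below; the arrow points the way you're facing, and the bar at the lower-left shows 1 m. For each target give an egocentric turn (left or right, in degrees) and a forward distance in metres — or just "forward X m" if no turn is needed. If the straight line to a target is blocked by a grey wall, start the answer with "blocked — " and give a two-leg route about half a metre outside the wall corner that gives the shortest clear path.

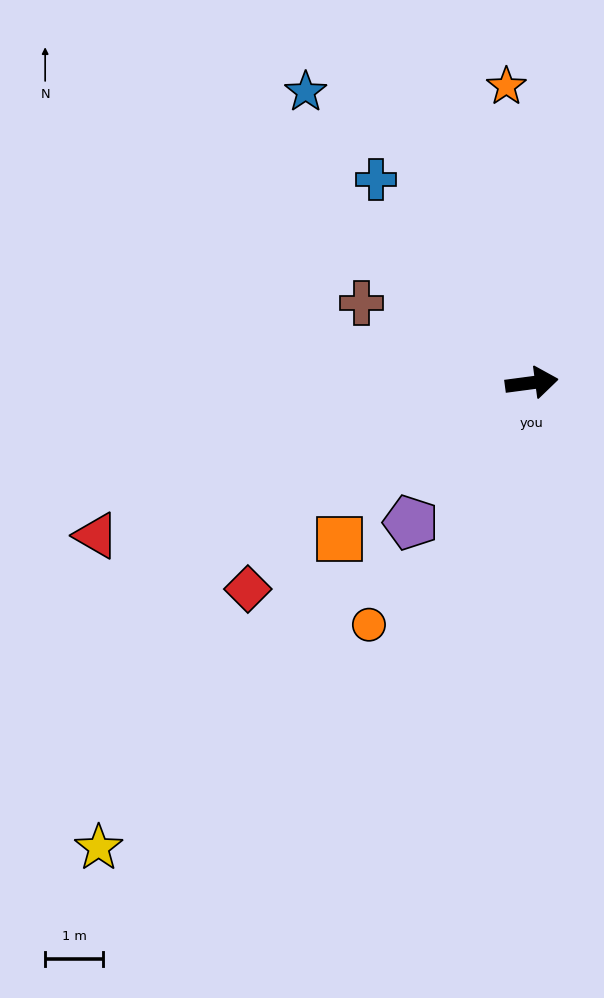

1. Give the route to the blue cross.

turn left 120°, forward 4.4 m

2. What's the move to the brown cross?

turn left 147°, forward 3.2 m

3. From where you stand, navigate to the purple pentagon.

turn right 138°, forward 3.2 m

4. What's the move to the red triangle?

turn right 168°, forward 7.9 m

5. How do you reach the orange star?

turn left 87°, forward 5.1 m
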